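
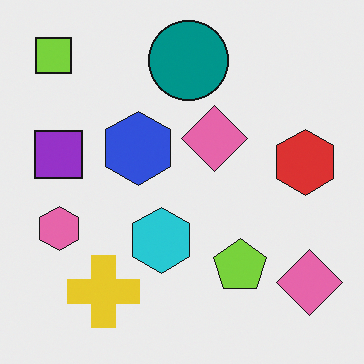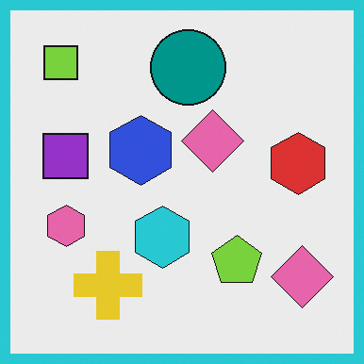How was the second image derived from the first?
Framed with a cyan border.

A solid cyan frame runs around the edge of the second image, with the content slightly shrunk inside it.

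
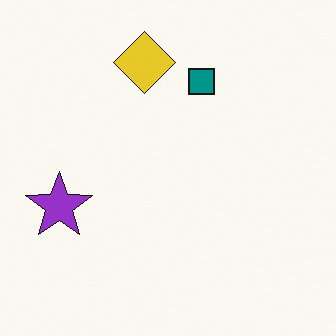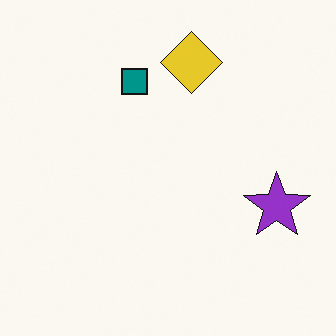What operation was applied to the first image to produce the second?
Flipped horizontally (left ↔ right).

The purple star is in the left of the first image and the right of the second — shapes on opposite sides of the vertical midline have swapped in a mirror flip.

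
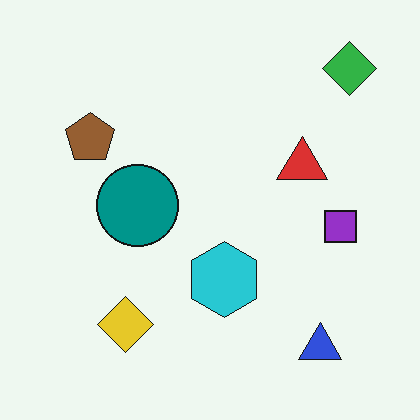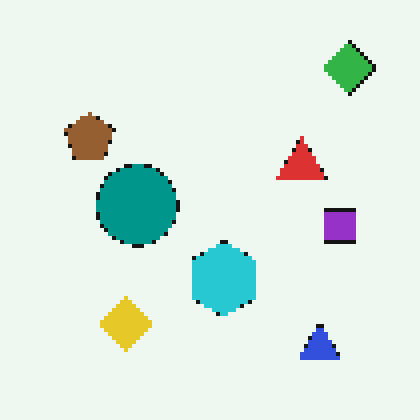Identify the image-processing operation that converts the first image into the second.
The transformation is: mildly pixelated.

Shapes are reduced to large square blocks; fine edges and outlines are lost — a downscale-then-upscale (mosaic) effect.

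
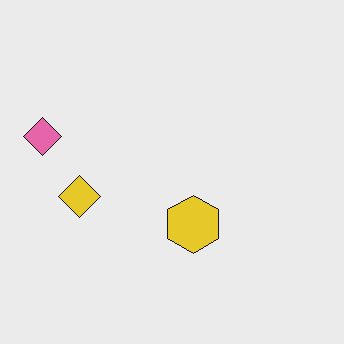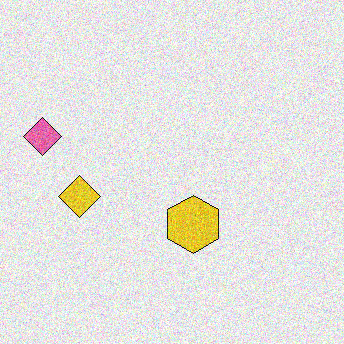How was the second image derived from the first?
The transformation is: degraded with moderate additive noise.

Random speckle covers the whole image, including the flat background.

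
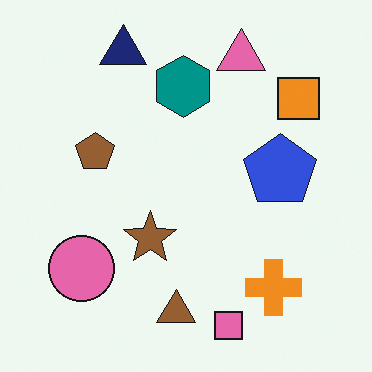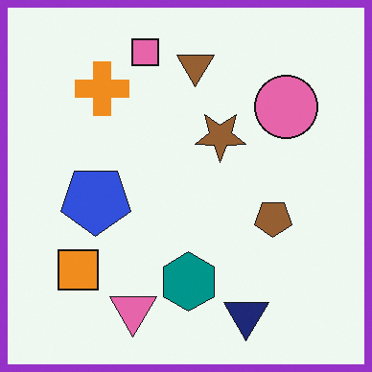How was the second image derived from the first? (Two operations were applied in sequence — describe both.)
It was rotated 180°, then framed with a purple border.

The navy triangle sits in the top-left of the first image and the bottom of the second — consistent with a whole-image 180° rotation. A solid purple frame runs around the edge of the second image, with the content slightly shrunk inside it.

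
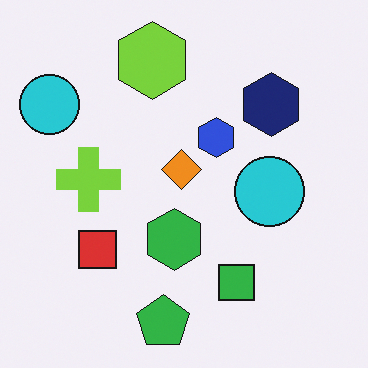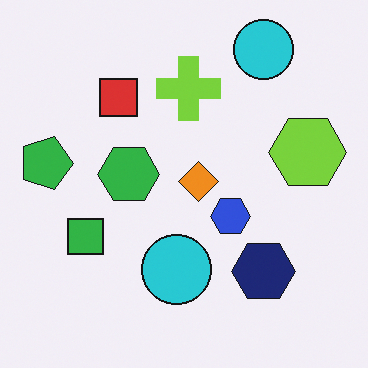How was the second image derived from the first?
It was rotated 90° clockwise.

The green pentagon sits in the bottom of the first image and the left of the second — consistent with a whole-image 90° clockwise rotation.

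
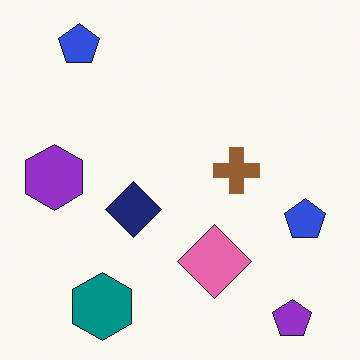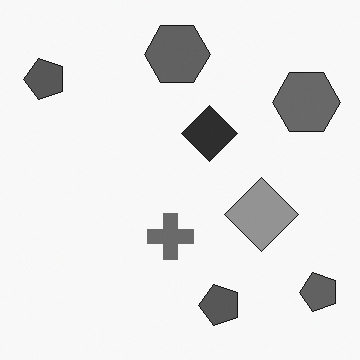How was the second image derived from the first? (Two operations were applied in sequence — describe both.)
The second image is the first converted to grayscale, then transposed (reflected across the top-left ↔ bottom-right diagonal).

All color is removed — every shape is now a shade of grey. Shapes have swapped their row and column positions — what was in the top-right is now in the bottom-left — a diagonal reflection.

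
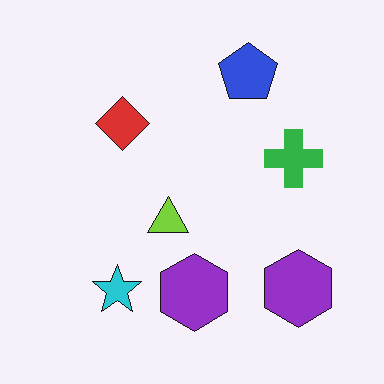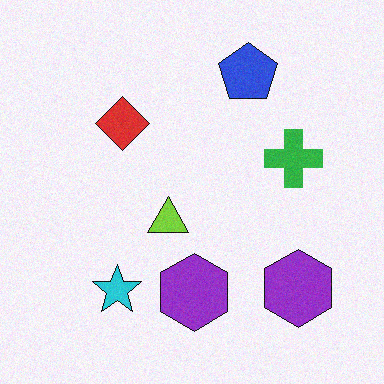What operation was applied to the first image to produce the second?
It was degraded with a light layer of grain.

Random speckle covers the whole image, including the flat background.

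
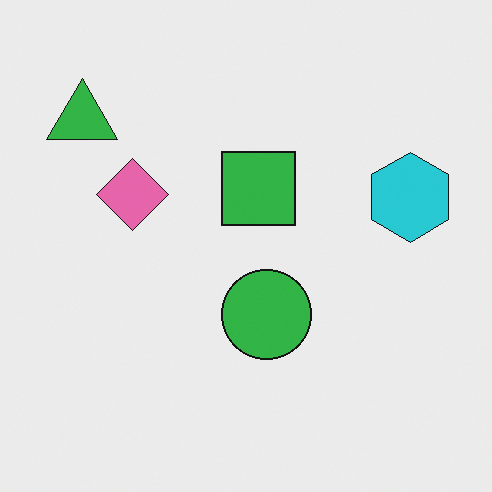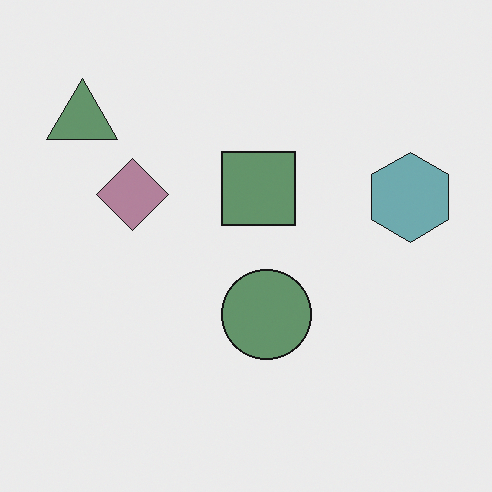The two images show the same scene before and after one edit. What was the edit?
The transformation is: heavily desaturated.

All colors are more muted and greyish — a global saturation change.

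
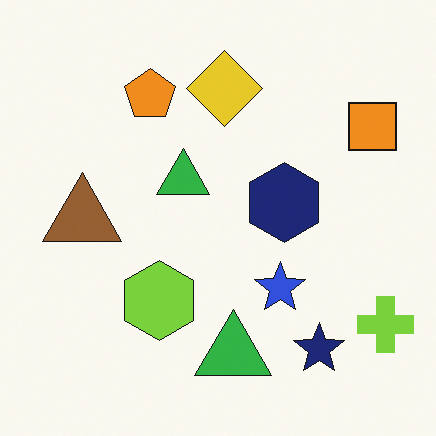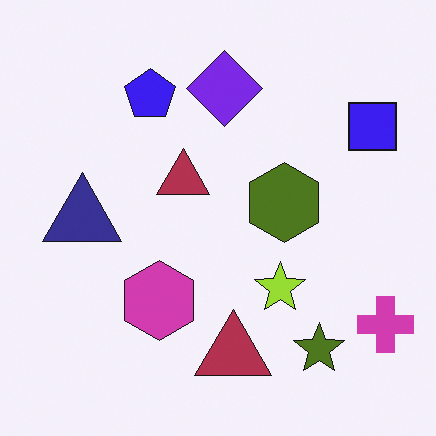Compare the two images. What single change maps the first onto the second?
This is the original image hue-shifted by a large amount.

Every shape's color has rotated by the same amount around the hue wheel — a uniform hue shift.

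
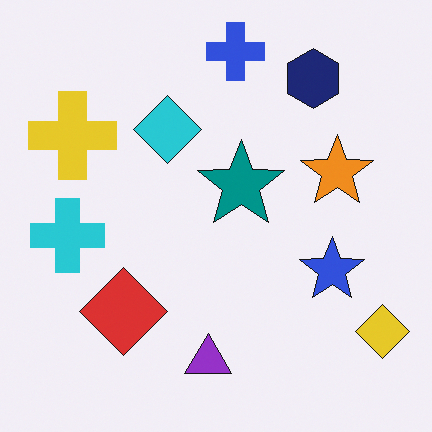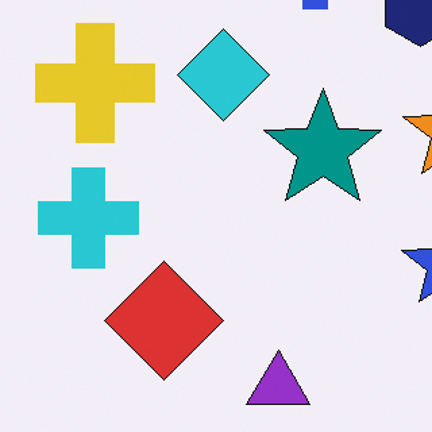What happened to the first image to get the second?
The second image is the first cropped to a modestly smaller region and rescaled.

The visible shapes are larger and the field of view is narrower; shapes near the original edges may be partly or wholly outside the frame — a crop-and-rescale.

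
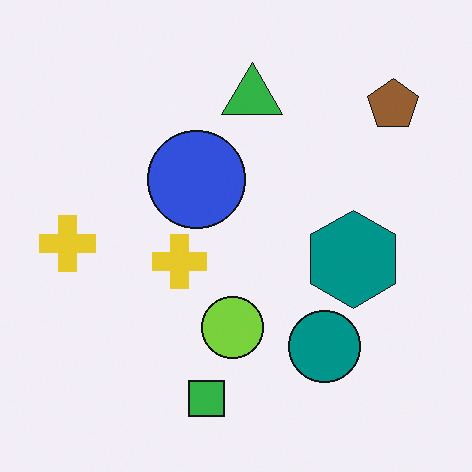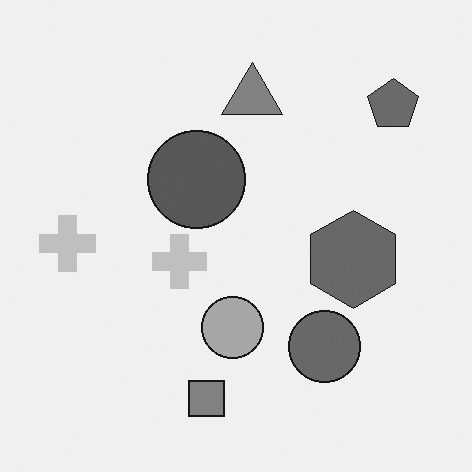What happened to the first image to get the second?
The image was converted to grayscale.

All color is removed — every shape is now a shade of grey.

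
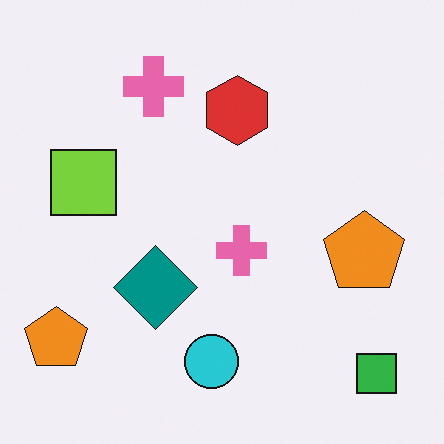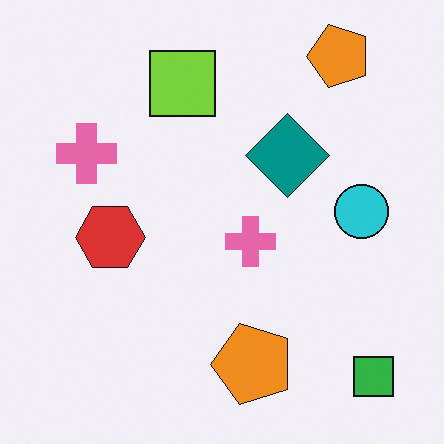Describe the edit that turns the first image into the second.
This is the original image transposed (reflected across the top-left ↔ bottom-right diagonal).

Shapes have swapped their row and column positions — what was in the top-right is now in the bottom-left — a diagonal reflection.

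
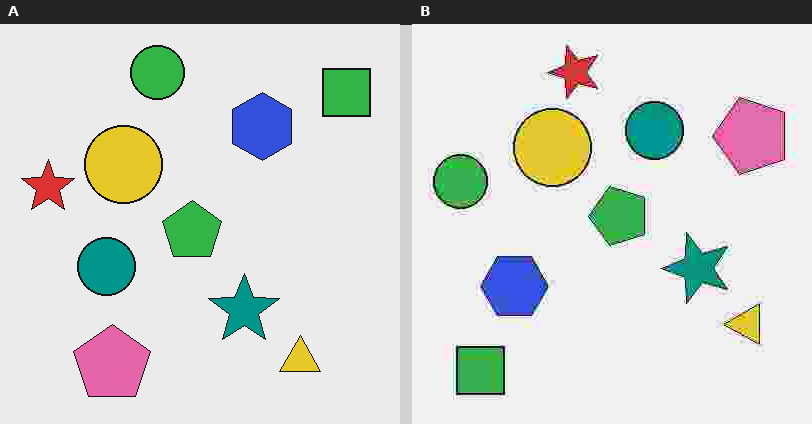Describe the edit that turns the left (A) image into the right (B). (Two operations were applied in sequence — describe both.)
The right (B) image is the left (A) heavily JPEG-compressed with obvious blocking artifacts, then transposed (reflected across the top-left ↔ bottom-right diagonal).

Blocky 8×8 compression artifacts appear around shape edges and the flat background shows ringing — characteristic JPEG degradation. Shapes have swapped their row and column positions — what was in the top-right is now in the bottom-left — a diagonal reflection.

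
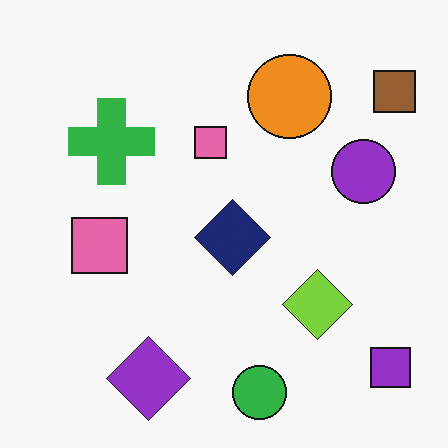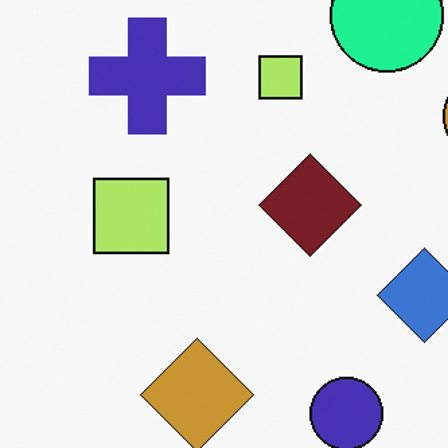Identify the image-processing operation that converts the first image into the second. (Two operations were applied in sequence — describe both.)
The transformation is: cropped slightly and scaled back up, then hue-shifted noticeably.

The visible shapes are larger and the field of view is narrower; shapes near the original edges may be partly or wholly outside the frame — a crop-and-rescale. Every shape's color has rotated by the same amount around the hue wheel — a uniform hue shift.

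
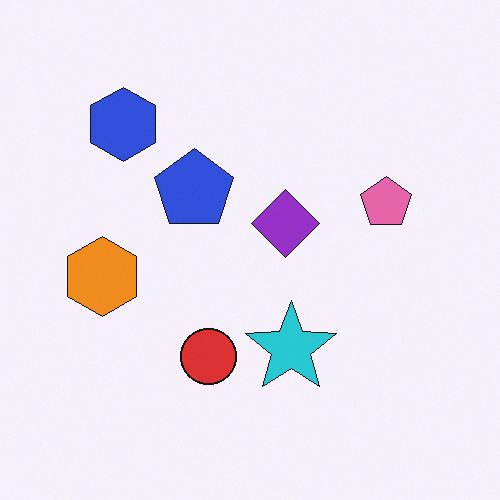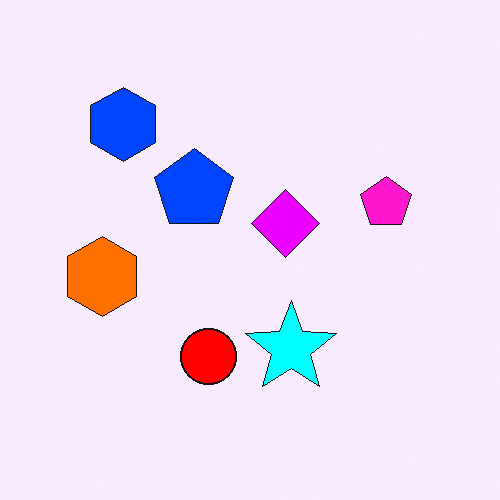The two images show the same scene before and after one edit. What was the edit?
The second image is the first made much more vivid (saturation change).

All colors are more vivid — a global saturation change.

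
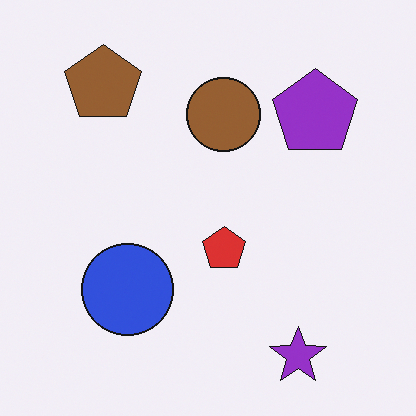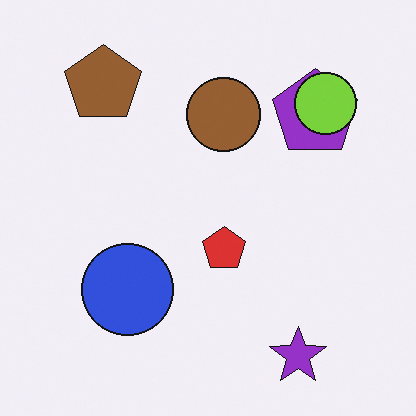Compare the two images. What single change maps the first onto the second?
Overlaid with an additional lime circle.

A lime circle appears in the second image that is absent from the first.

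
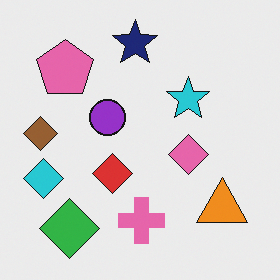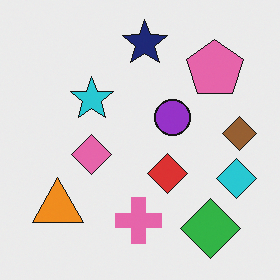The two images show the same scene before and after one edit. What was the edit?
Flipped horizontally (left ↔ right).

The brown diamond is in the left of the first image and the right of the second — shapes on opposite sides of the vertical midline have swapped in a mirror flip.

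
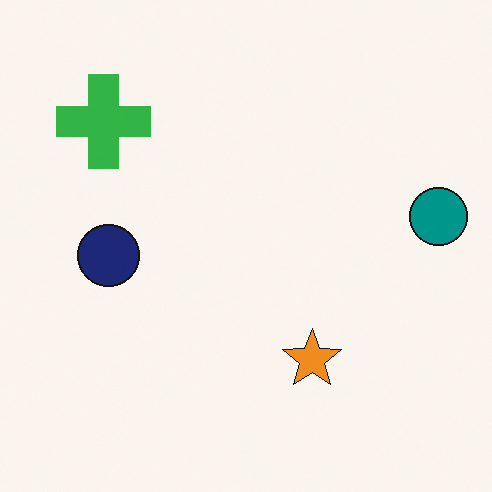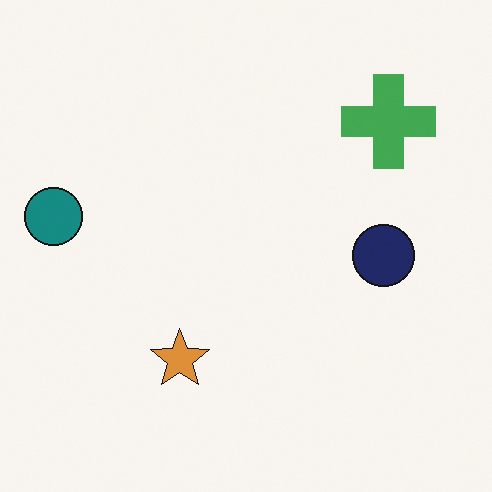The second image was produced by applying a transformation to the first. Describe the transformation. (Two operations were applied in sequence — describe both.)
This is the original image flipped horizontally (left ↔ right), then slightly desaturated.

The teal circle is in the right of the first image and the left of the second — shapes on opposite sides of the vertical midline have swapped in a mirror flip. All colors are more muted and greyish — a global saturation change.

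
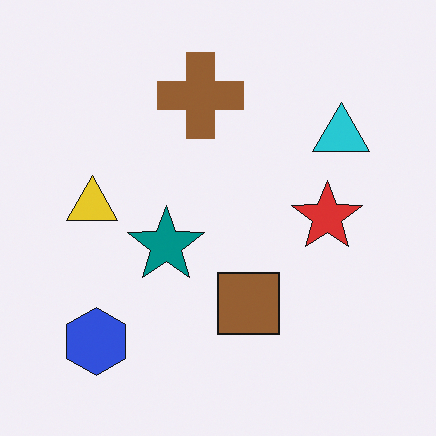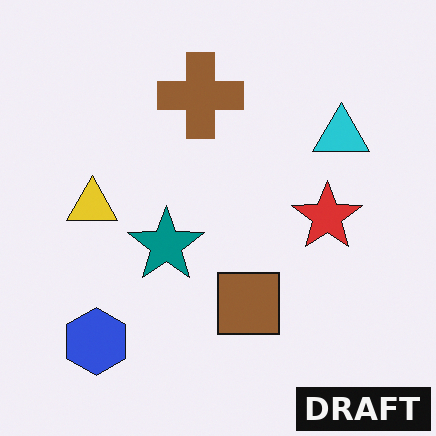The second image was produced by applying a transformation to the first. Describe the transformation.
This is the original image watermarked with the text "DRAFT" in the lower-right corner.

A dark label reading "DRAFT" appears in the lower-right corner.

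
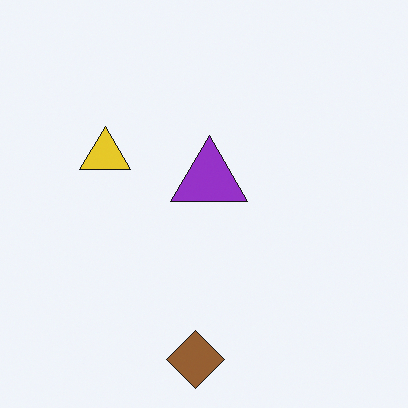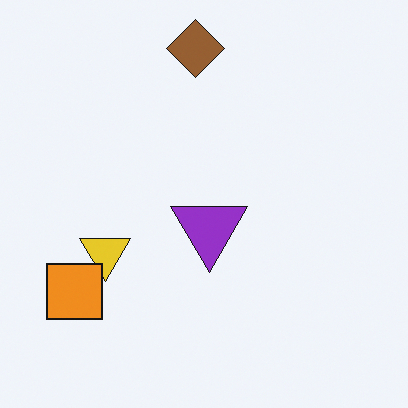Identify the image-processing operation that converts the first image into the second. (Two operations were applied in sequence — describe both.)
It was flipped vertically (top ↔ bottom), then overlaid with an additional orange square.

The brown diamond is in the bottom of the first image and the top of the second — shapes on opposite sides of the horizontal midline have swapped in a mirror flip. An orange square appears in the second image that is absent from the first.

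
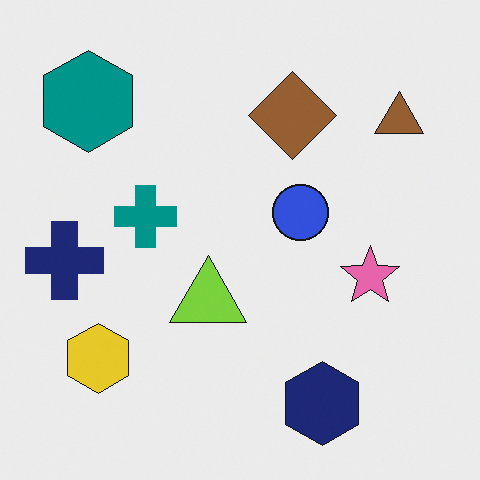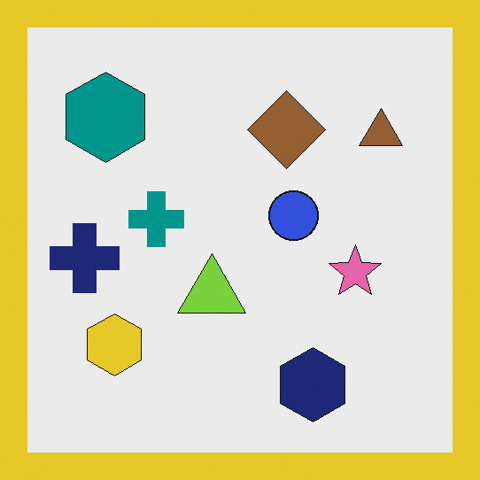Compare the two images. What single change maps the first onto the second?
The transformation is: framed with a yellow border.

A solid yellow frame runs around the edge of the second image, with the content slightly shrunk inside it.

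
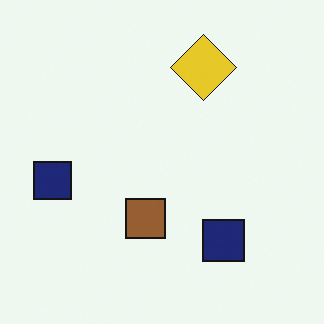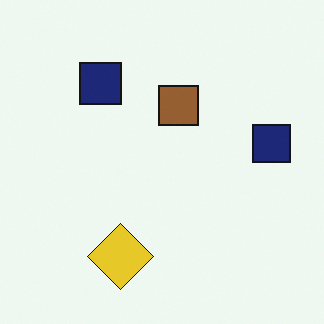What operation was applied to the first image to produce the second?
This is the original image rotated 180°.

The yellow diamond sits in the top of the first image and the bottom of the second — consistent with a whole-image 180° rotation.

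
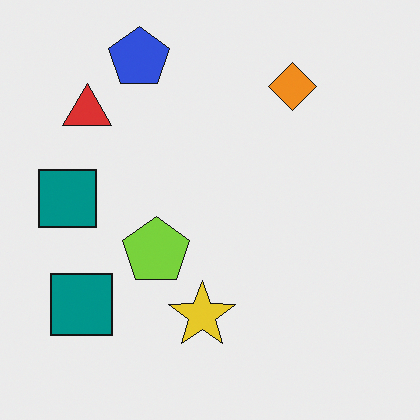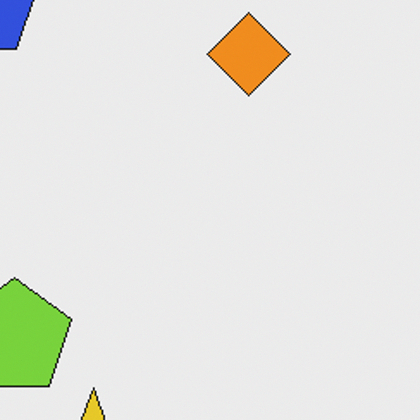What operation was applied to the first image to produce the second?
The second image is the first cropped to a noticeably smaller region and rescaled.

The visible shapes are larger and the field of view is narrower; shapes near the original edges may be partly or wholly outside the frame — a crop-and-rescale.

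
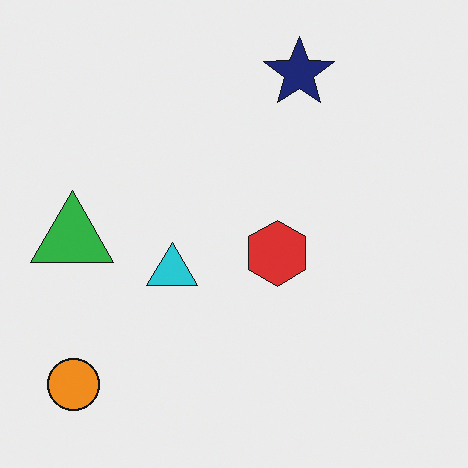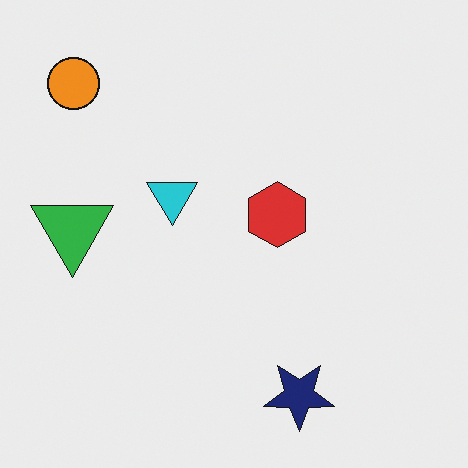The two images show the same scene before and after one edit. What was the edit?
It was flipped vertically (top ↔ bottom).

The navy star is in the top of the first image and the bottom of the second — shapes on opposite sides of the horizontal midline have swapped in a mirror flip.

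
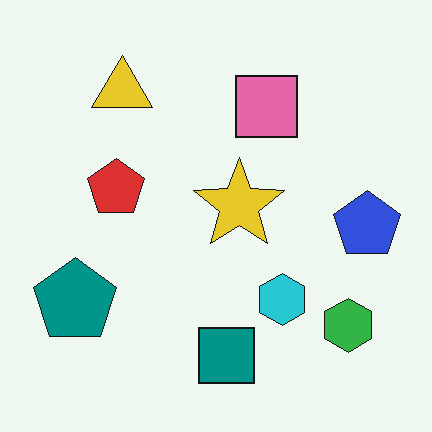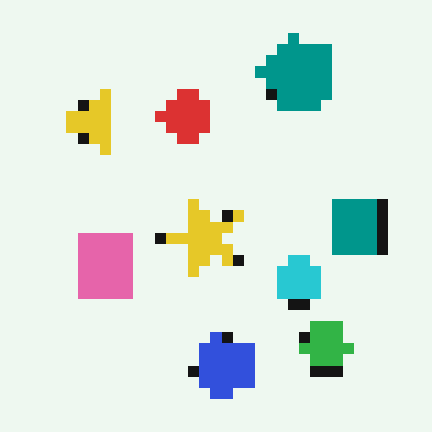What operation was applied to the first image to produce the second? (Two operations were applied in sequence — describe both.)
Heavily pixelated into large blocks, then transposed (reflected across the top-left ↔ bottom-right diagonal).

Shapes are reduced to large square blocks; fine edges and outlines are lost — a downscale-then-upscale (mosaic) effect. Shapes have swapped their row and column positions — what was in the top-right is now in the bottom-left — a diagonal reflection.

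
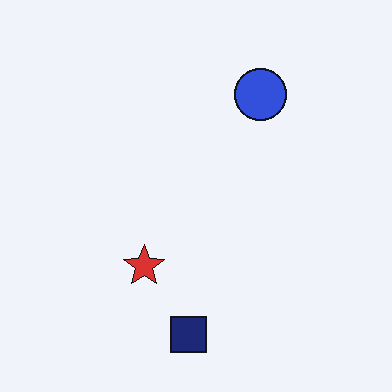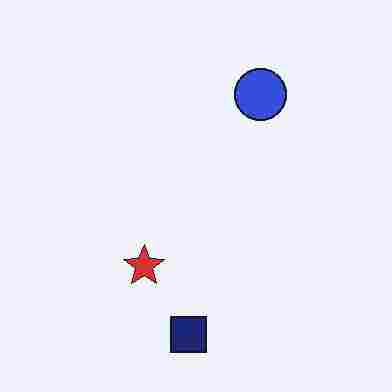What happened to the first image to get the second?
It was heavily JPEG-compressed with obvious blocking artifacts.

Blocky 8×8 compression artifacts appear around shape edges and the flat background shows ringing — characteristic JPEG degradation.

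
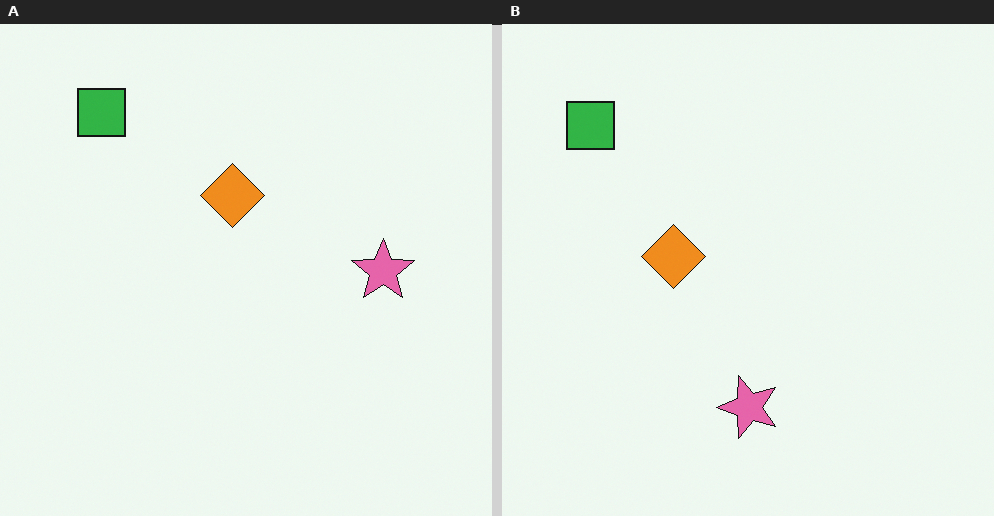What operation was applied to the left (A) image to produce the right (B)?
The right (B) image is the left (A) transposed (reflected across the top-left ↔ bottom-right diagonal).

Shapes have swapped their row and column positions — what was in the top-right is now in the bottom-left — a diagonal reflection.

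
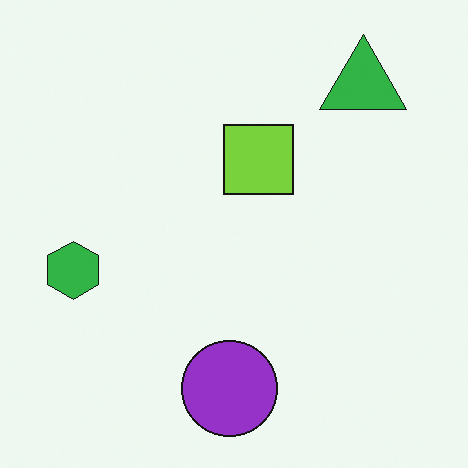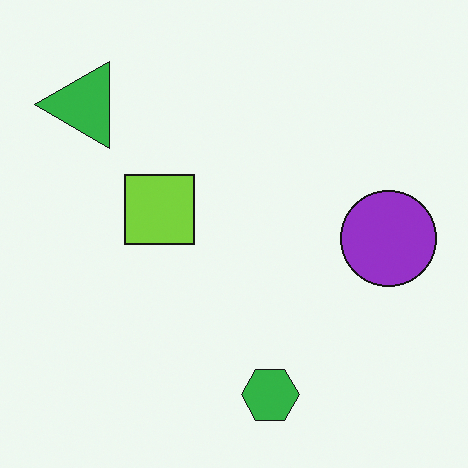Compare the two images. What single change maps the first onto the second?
This is the original image rotated 90° counter-clockwise.

The green triangle sits in the top-right of the first image and the top-left of the second — consistent with a whole-image 90° counter-clockwise rotation.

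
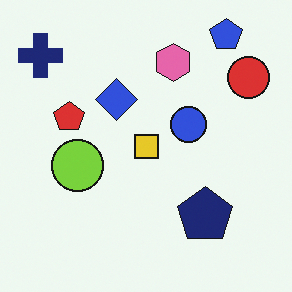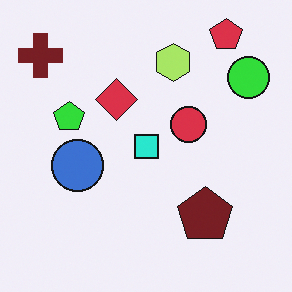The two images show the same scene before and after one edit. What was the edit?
Hue-shifted noticeably.

Every shape's color has rotated by the same amount around the hue wheel — a uniform hue shift.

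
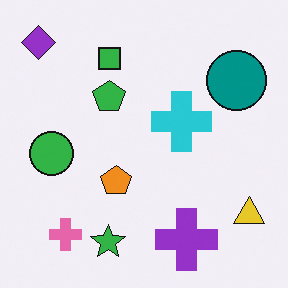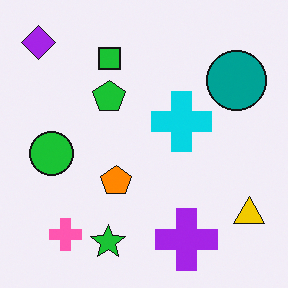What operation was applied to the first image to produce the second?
Slightly oversaturated.

All colors are more vivid — a global saturation change.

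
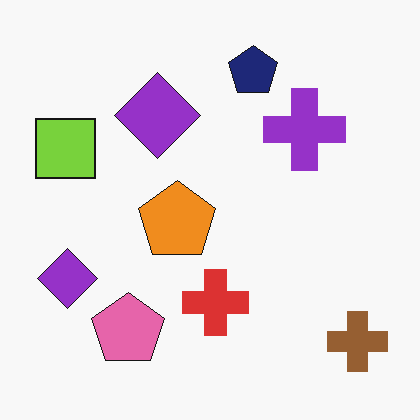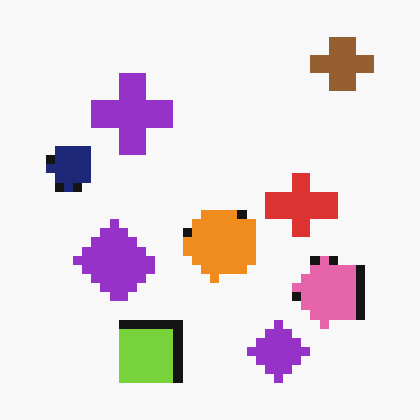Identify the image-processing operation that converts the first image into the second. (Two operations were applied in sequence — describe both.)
The image was rotated 90° counter-clockwise, then coarsely pixelated.

The brown cross sits in the bottom-right of the first image and the top-right of the second — consistent with a whole-image 90° counter-clockwise rotation. Shapes are reduced to large square blocks; fine edges and outlines are lost — a downscale-then-upscale (mosaic) effect.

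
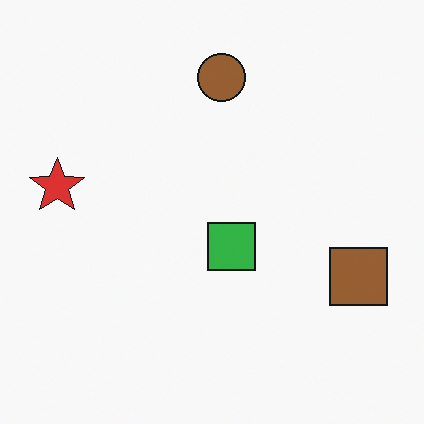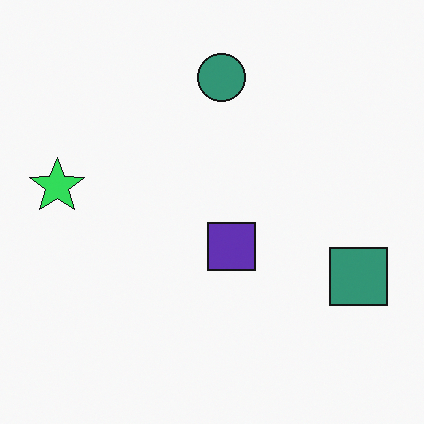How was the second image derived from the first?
It was hue-shifted by a moderate amount.

Every shape's color has rotated by the same amount around the hue wheel — a uniform hue shift.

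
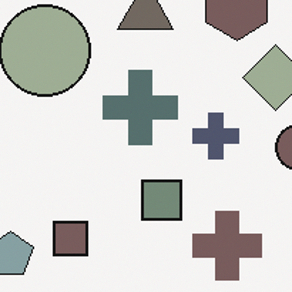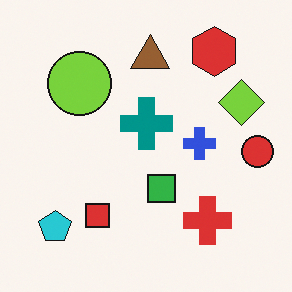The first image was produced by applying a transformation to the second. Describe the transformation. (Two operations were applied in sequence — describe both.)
It was heavily desaturated, then cropped to a modestly smaller region and rescaled.

All colors are more muted and greyish — a global saturation change. The visible shapes are larger and the field of view is narrower; shapes near the original edges may be partly or wholly outside the frame — a crop-and-rescale.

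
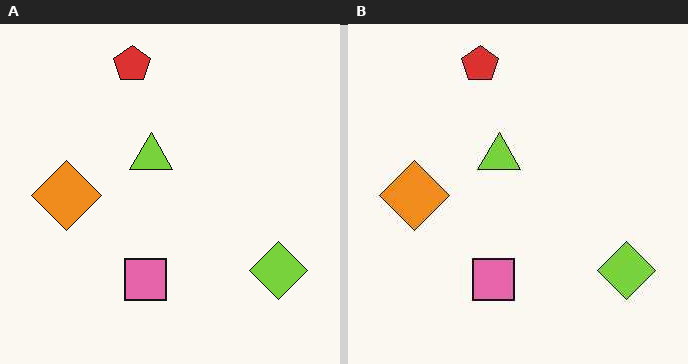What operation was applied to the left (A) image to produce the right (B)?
The right (B) image is the left (A) JPEG-compressed with visible artifacts.

Blocky 8×8 compression artifacts appear around shape edges and the flat background shows ringing — characteristic JPEG degradation.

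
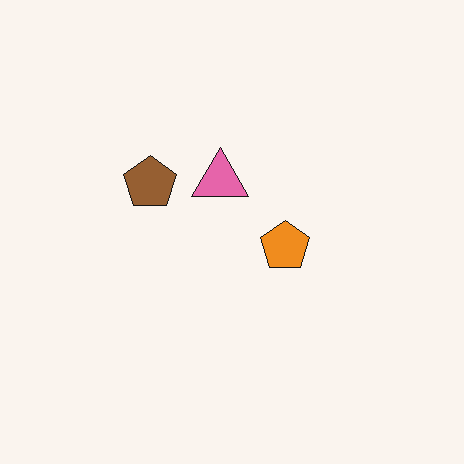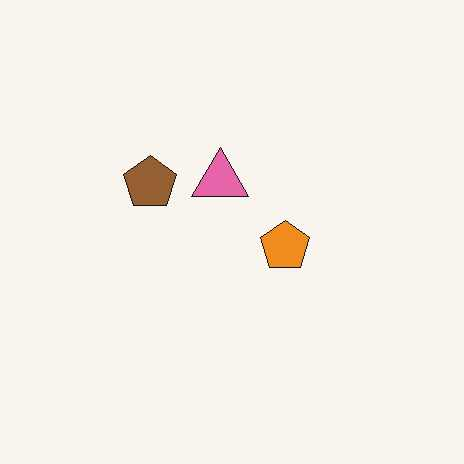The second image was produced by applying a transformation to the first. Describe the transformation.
It was JPEG-compressed with visible artifacts.

Blocky 8×8 compression artifacts appear around shape edges and the flat background shows ringing — characteristic JPEG degradation.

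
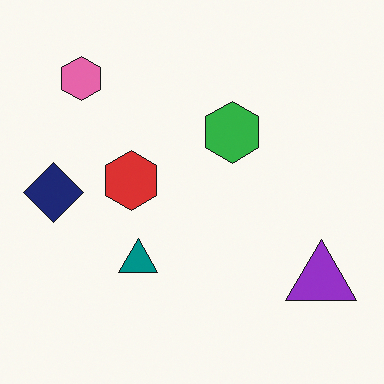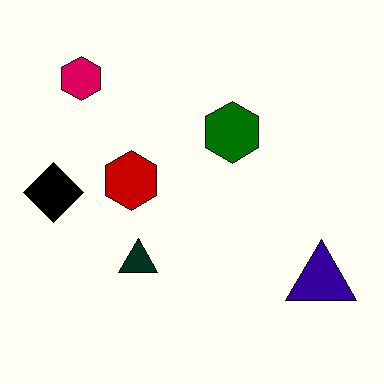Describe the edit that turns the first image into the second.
The second image is the first boosted in contrast.

Tones are pushed away from mid-grey across the whole image — a global contrast change.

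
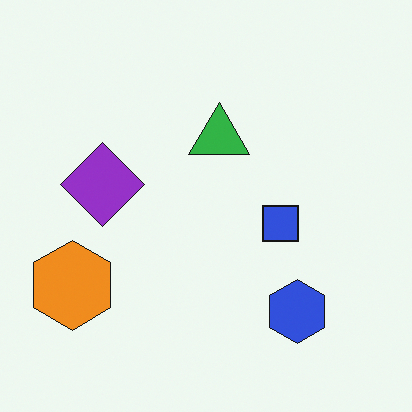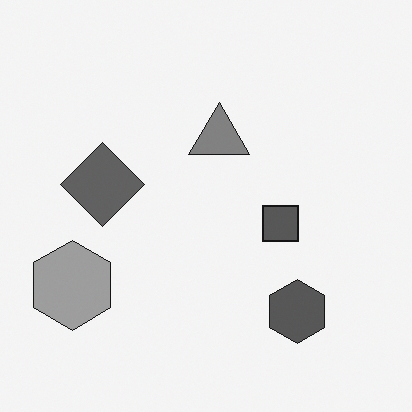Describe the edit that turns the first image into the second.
The transformation is: converted to grayscale.

All color is removed — every shape is now a shade of grey.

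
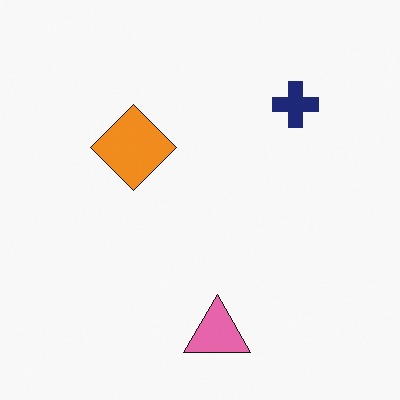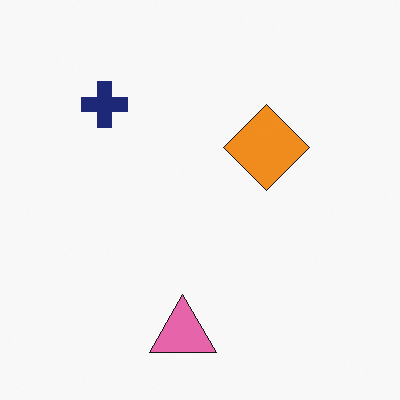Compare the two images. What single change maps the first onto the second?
The transformation is: flipped horizontally (left ↔ right).

The navy cross is in the top-right of the first image and the top-left of the second — shapes on opposite sides of the vertical midline have swapped in a mirror flip.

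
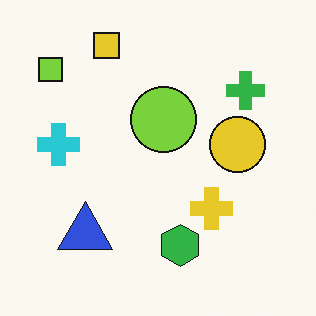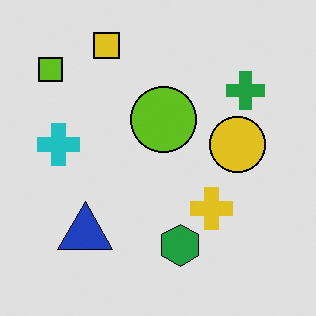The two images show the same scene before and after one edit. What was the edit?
The transformation is: posterized to a reduced palette.

Each flat color has snapped to a coarser quantized level — most visibly, the near-white background has dropped to a flat grey.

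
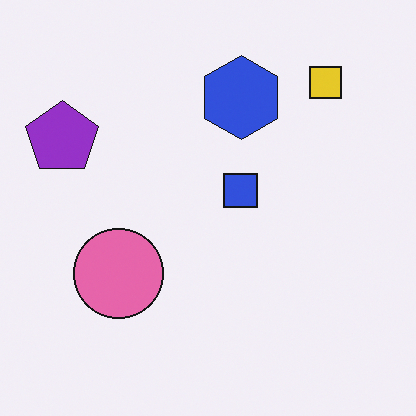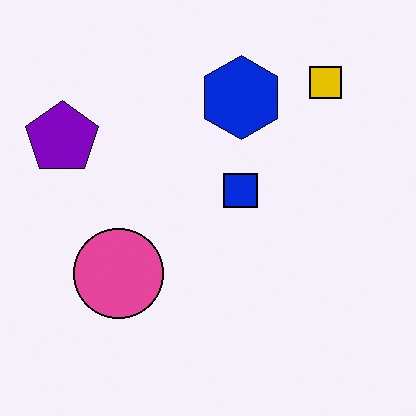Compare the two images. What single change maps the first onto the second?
Given slightly increased contrast.

Tones are pushed away from mid-grey across the whole image — a global contrast change.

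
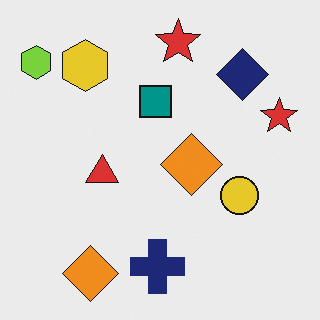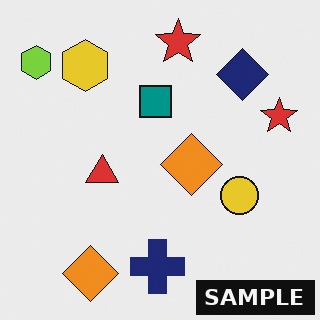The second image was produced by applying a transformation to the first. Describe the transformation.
This is the original image watermarked with the text "SAMPLE" in the lower-right corner.

A dark label reading "SAMPLE" appears in the lower-right corner.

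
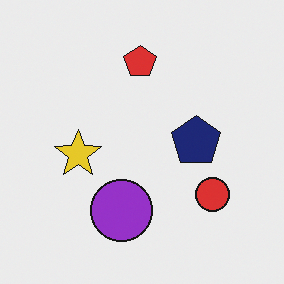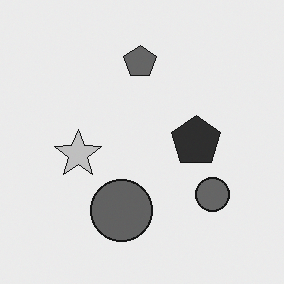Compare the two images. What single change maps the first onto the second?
Converted to grayscale.

All color is removed — every shape is now a shade of grey.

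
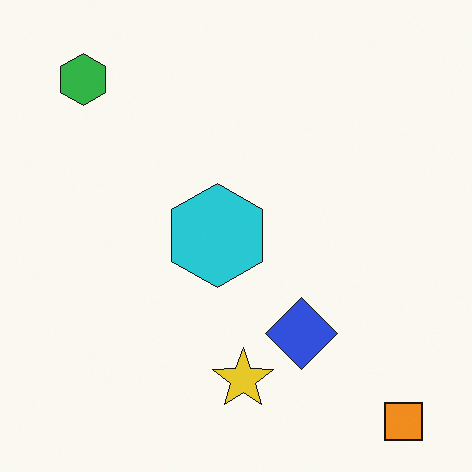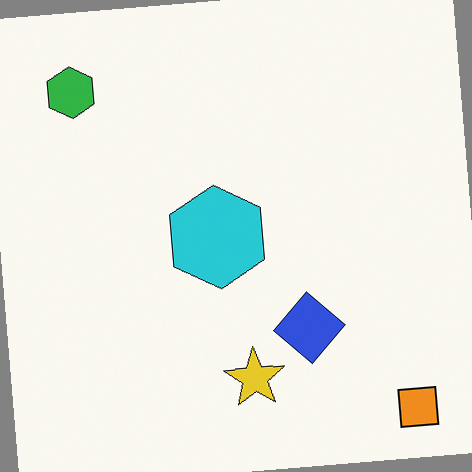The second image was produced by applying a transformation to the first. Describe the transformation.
The second image is the first rotated counter-clockwise by a few degrees.

Every shape is tilted by the same angle and the image corners show triangular fill wedges — a whole-image rotation by a non-right angle.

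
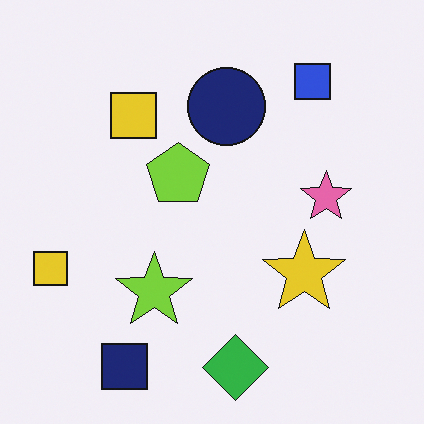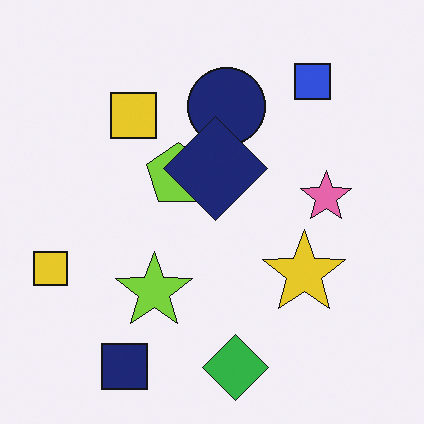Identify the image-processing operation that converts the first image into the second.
The image was overlaid with an additional navy diamond.

A navy diamond appears in the second image that is absent from the first.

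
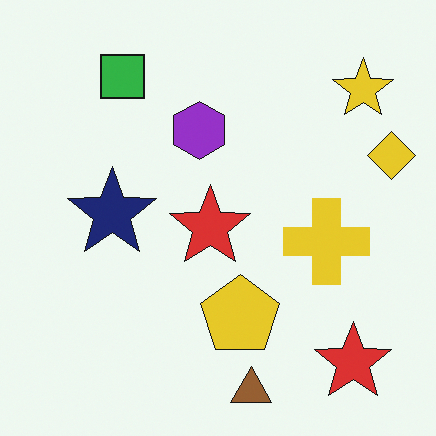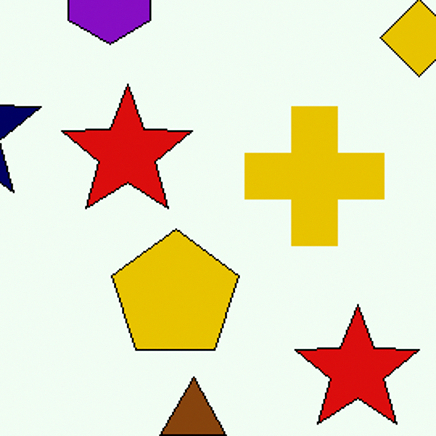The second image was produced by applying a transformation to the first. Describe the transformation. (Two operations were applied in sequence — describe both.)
The second image is the first cropped slightly and scaled back up, then given slightly increased contrast.

The visible shapes are larger and the field of view is narrower; shapes near the original edges may be partly or wholly outside the frame — a crop-and-rescale. Tones are pushed away from mid-grey across the whole image — a global contrast change.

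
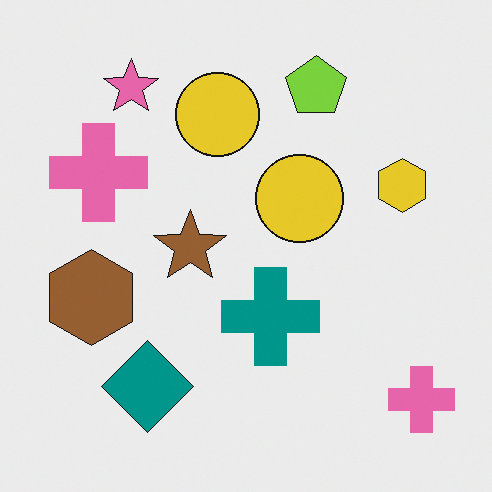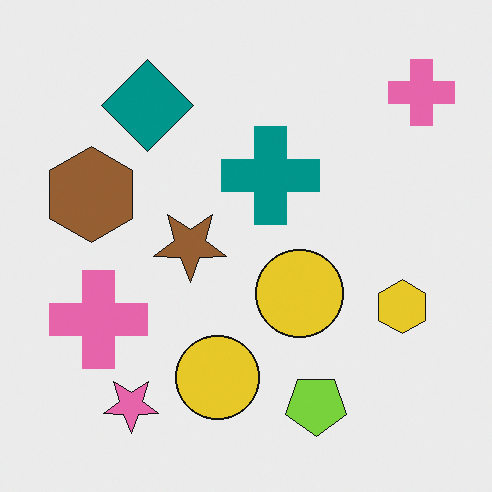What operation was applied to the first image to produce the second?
The second image is the first flipped vertically (top ↔ bottom).

The pink star is in the top-left of the first image and the bottom-left of the second — shapes on opposite sides of the horizontal midline have swapped in a mirror flip.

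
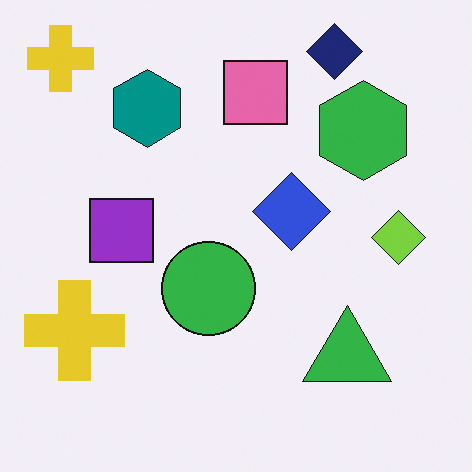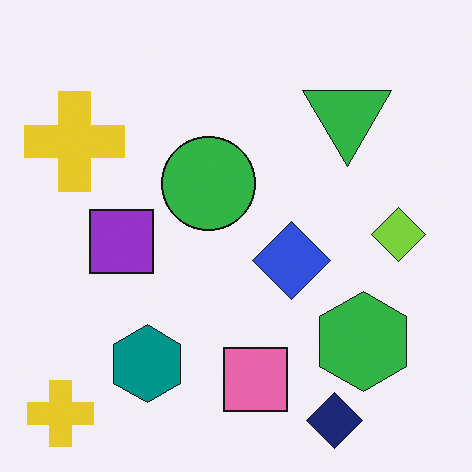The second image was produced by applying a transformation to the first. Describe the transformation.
Flipped vertically (top ↔ bottom).

The navy diamond is in the top-right of the first image and the bottom-right of the second — shapes on opposite sides of the horizontal midline have swapped in a mirror flip.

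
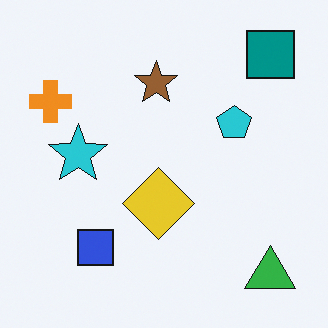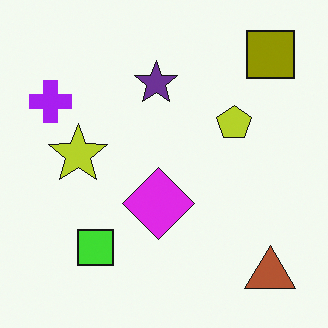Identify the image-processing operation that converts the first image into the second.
This is the original image hue-shifted by a large amount.

Every shape's color has rotated by the same amount around the hue wheel — a uniform hue shift.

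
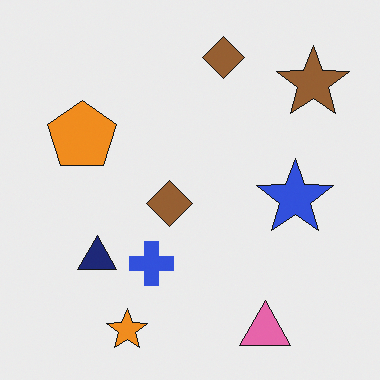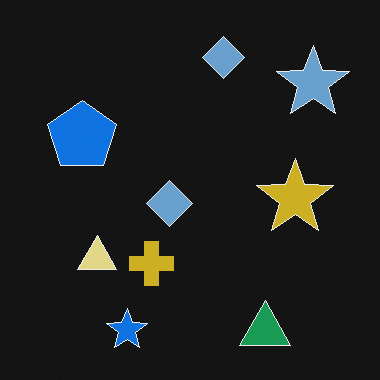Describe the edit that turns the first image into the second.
The image was color-inverted (negative).

The light background has become dark and every shape's color is its complement — a photographic negative.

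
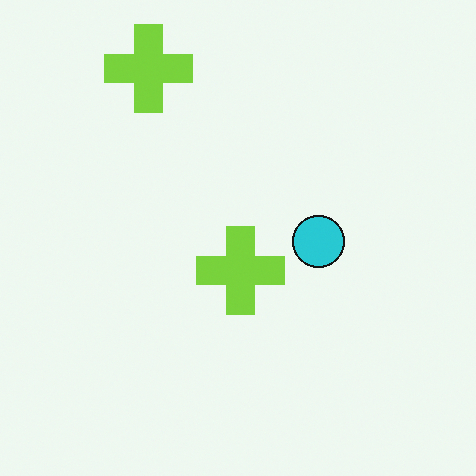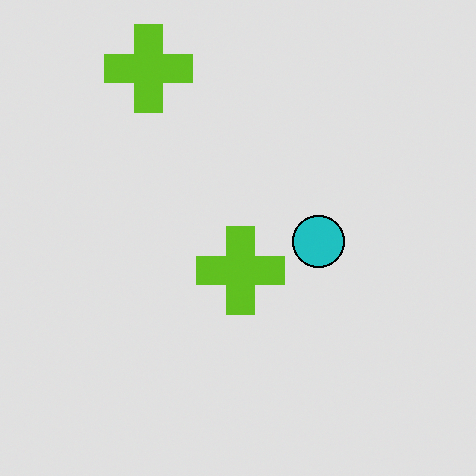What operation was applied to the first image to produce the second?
The second image is the first posterized to a reduced palette.

Each flat color has snapped to a coarser quantized level — most visibly, the near-white background has dropped to a flat grey.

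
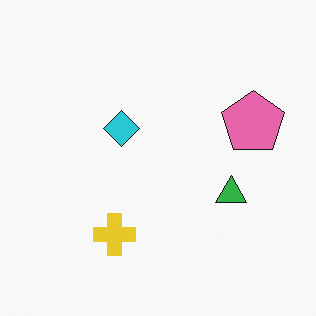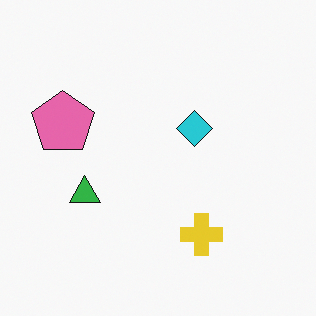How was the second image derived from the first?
The transformation is: flipped horizontally (left ↔ right).

The pink pentagon is in the right of the first image and the left of the second — shapes on opposite sides of the vertical midline have swapped in a mirror flip.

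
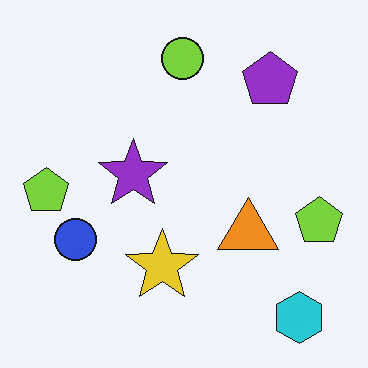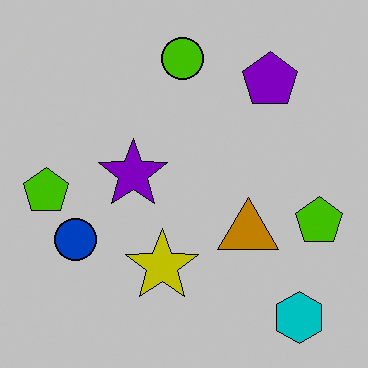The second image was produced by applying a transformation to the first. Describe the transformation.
The transformation is: aggressively posterized.

Each flat color has snapped to a coarser quantized level — most visibly, the near-white background has dropped to a flat grey.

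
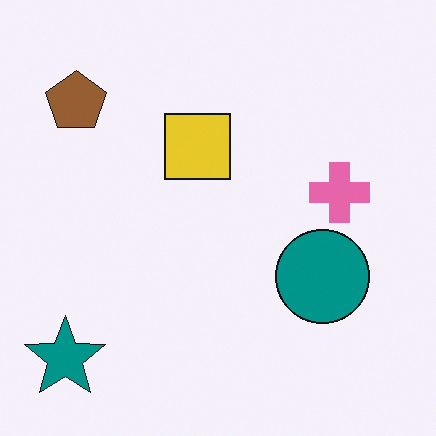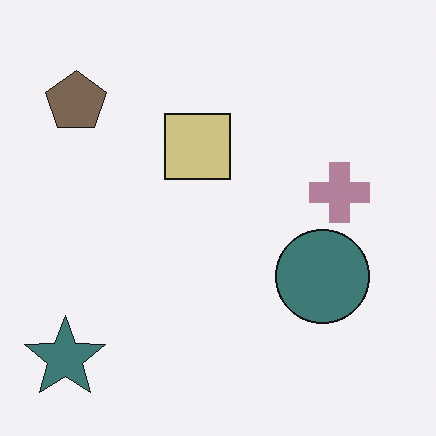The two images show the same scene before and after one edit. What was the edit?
It was made much more muted (saturation change).

All colors are more muted and greyish — a global saturation change.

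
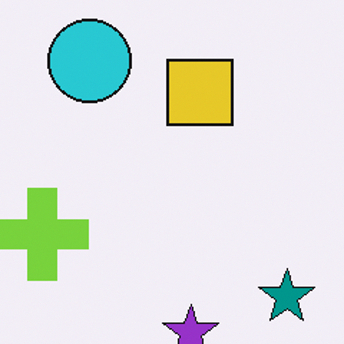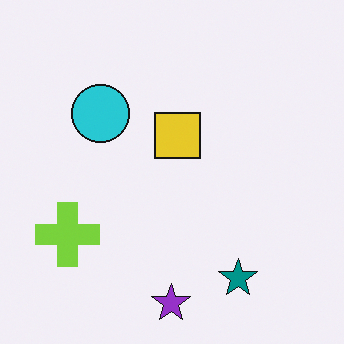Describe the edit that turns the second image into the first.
Cropped slightly and scaled back up.

The visible shapes are larger and the field of view is narrower; shapes near the original edges may be partly or wholly outside the frame — a crop-and-rescale.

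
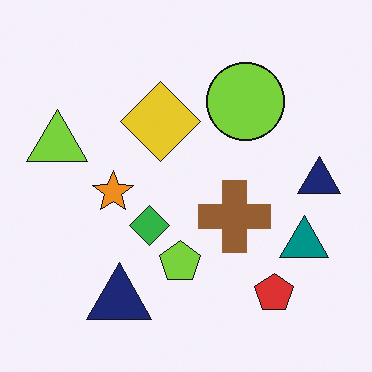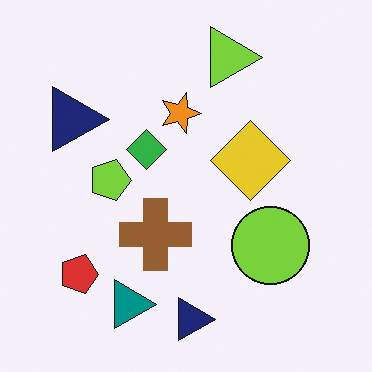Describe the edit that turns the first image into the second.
The image was rotated 90° clockwise.

The red pentagon sits in the bottom-right of the first image and the bottom-left of the second — consistent with a whole-image 90° clockwise rotation.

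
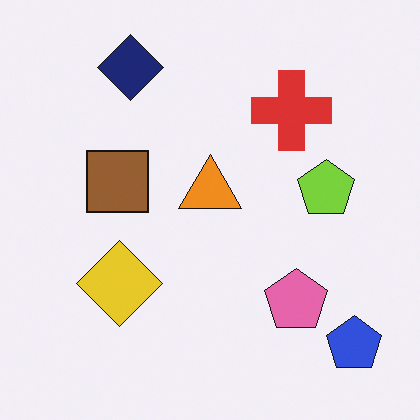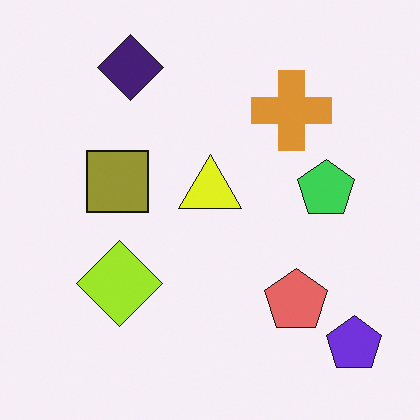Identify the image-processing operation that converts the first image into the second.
The transformation is: hue-shifted by a small amount.

Every shape's color has rotated by the same amount around the hue wheel — a uniform hue shift.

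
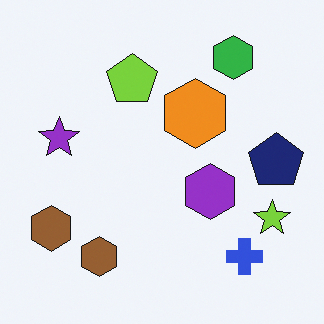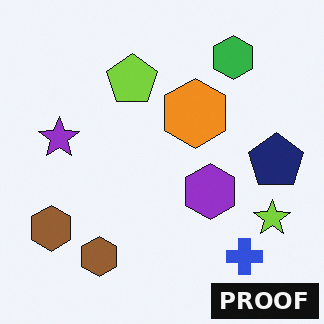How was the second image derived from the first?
The second image is the first watermarked with the text "PROOF" in the lower-right corner.

A dark label reading "PROOF" appears in the lower-right corner.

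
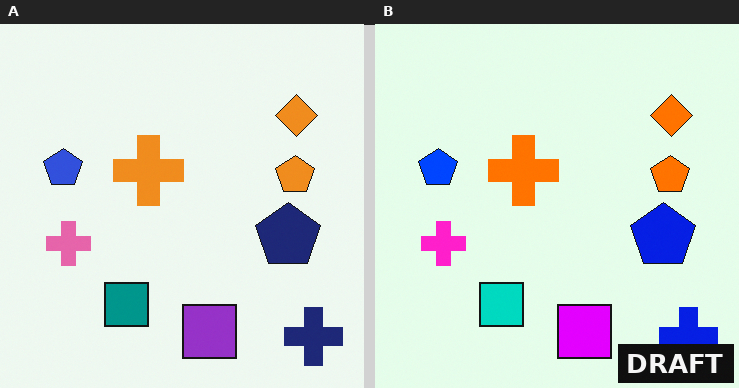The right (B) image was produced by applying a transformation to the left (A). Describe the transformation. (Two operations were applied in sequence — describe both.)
This is the original image heavily oversaturated, then watermarked with the text "DRAFT" in the lower-right corner.

All colors are more vivid — a global saturation change. A dark label reading "DRAFT" appears in the lower-right corner.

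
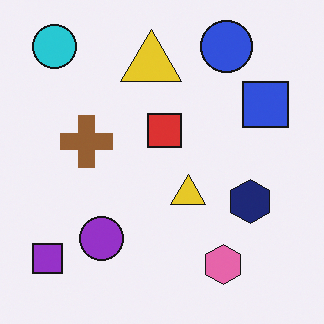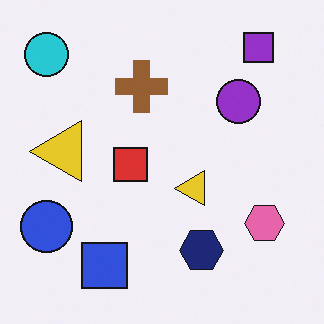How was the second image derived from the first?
This is the original image transposed (reflected across the top-left ↔ bottom-right diagonal).

Shapes have swapped their row and column positions — what was in the top-right is now in the bottom-left — a diagonal reflection.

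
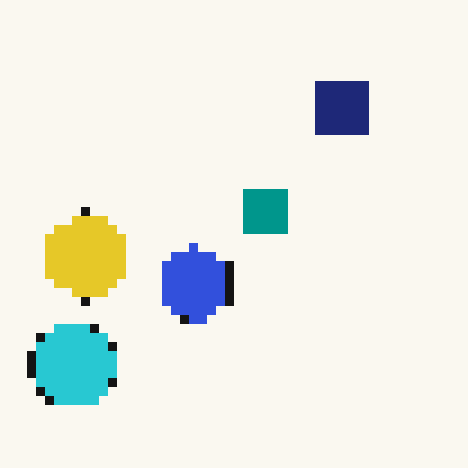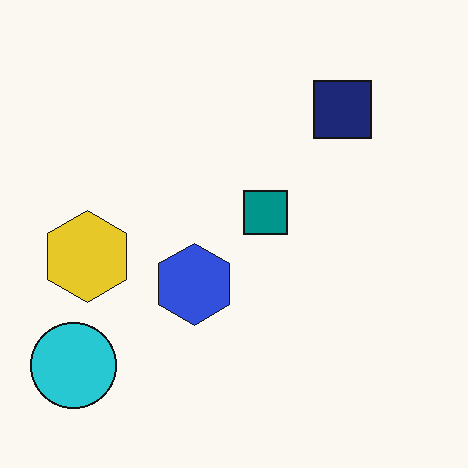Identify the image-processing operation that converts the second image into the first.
Coarsely pixelated.

Shapes are reduced to large square blocks; fine edges and outlines are lost — a downscale-then-upscale (mosaic) effect.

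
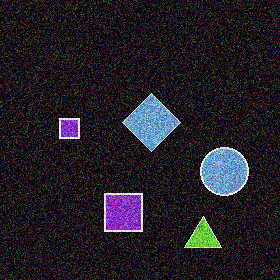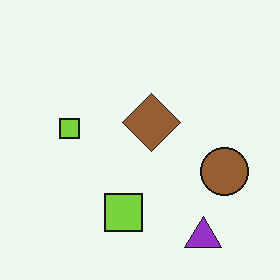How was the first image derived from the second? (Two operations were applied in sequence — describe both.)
Color-inverted (negative), then degraded with strong gaussian noise.

The light background has become dark and every shape's color is its complement — a photographic negative. Random speckle covers the whole image, including the flat background.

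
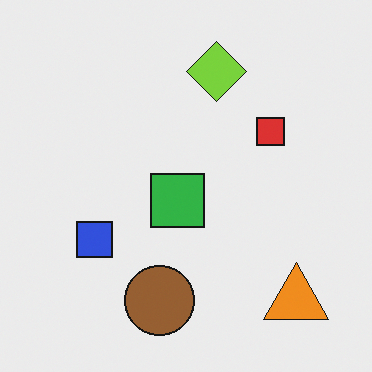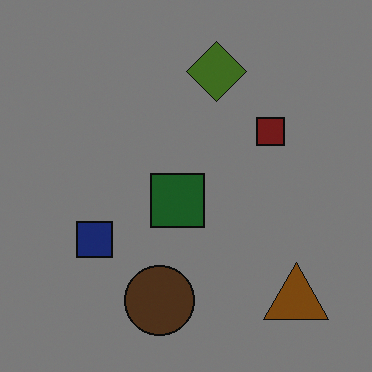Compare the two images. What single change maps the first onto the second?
Substantially darkened.

Every pixel — background and shapes alike — is uniformly darkened.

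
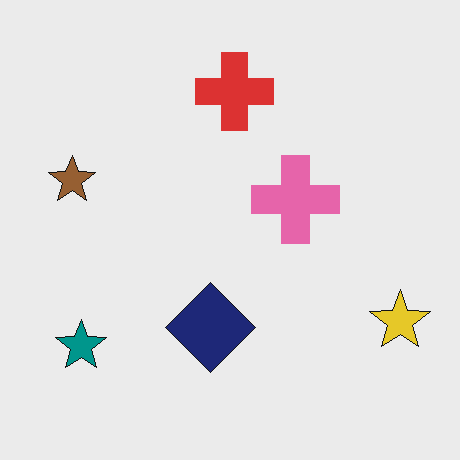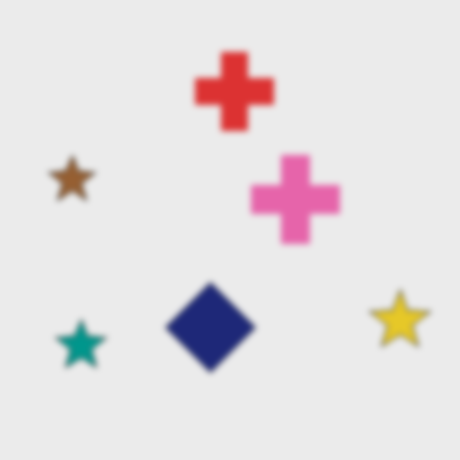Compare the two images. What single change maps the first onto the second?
The image was moderately blurred.

Shape edges and outlines are uniformly softened across the whole image.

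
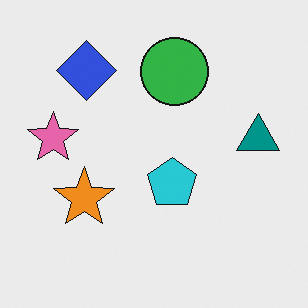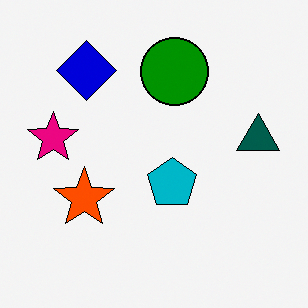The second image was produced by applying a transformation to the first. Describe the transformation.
Boosted in contrast.

Tones are pushed away from mid-grey across the whole image — a global contrast change.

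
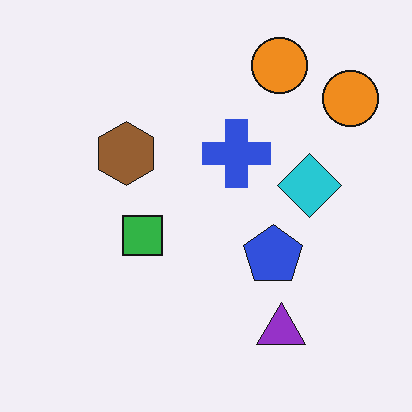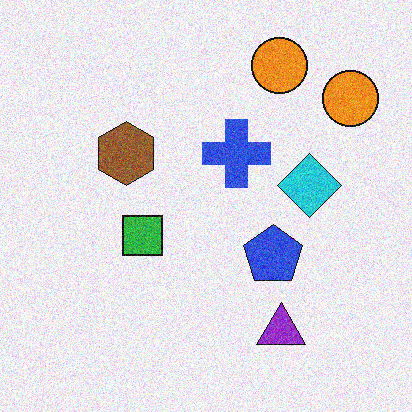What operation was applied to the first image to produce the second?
The transformation is: degraded with moderate additive noise.

Random speckle covers the whole image, including the flat background.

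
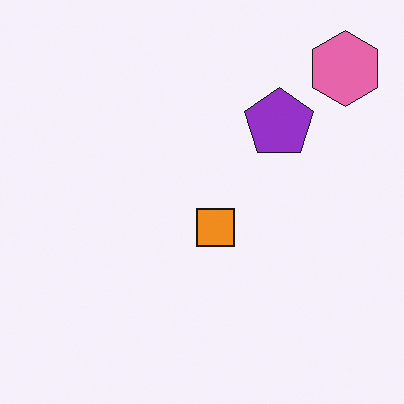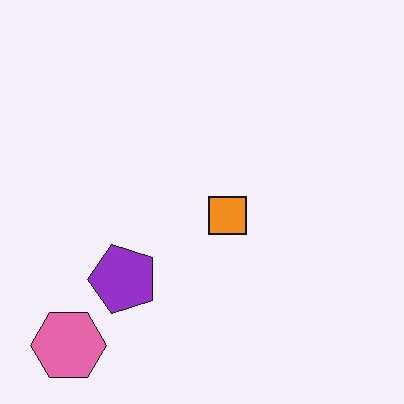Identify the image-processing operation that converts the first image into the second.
The second image is the first transposed (reflected across the top-left ↔ bottom-right diagonal).

Shapes have swapped their row and column positions — what was in the top-right is now in the bottom-left — a diagonal reflection.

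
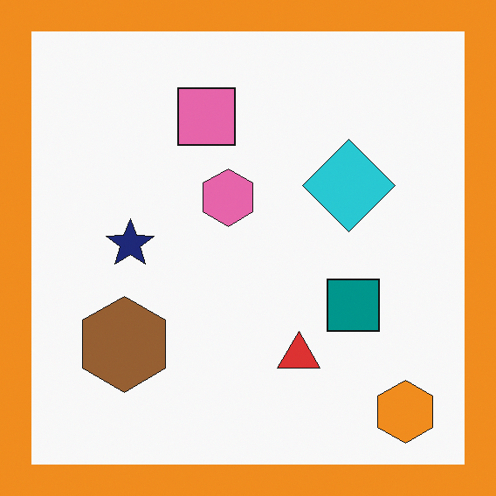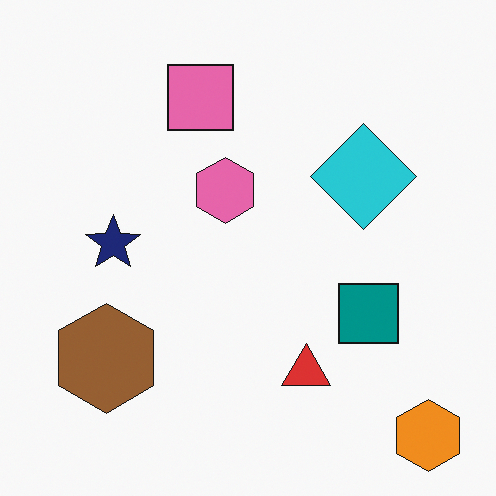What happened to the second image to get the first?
This is the original image framed with a orange border.

A solid orange frame runs around the edge of the first image, with the content slightly shrunk inside it.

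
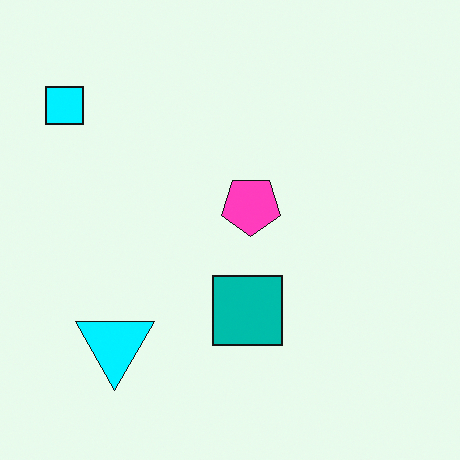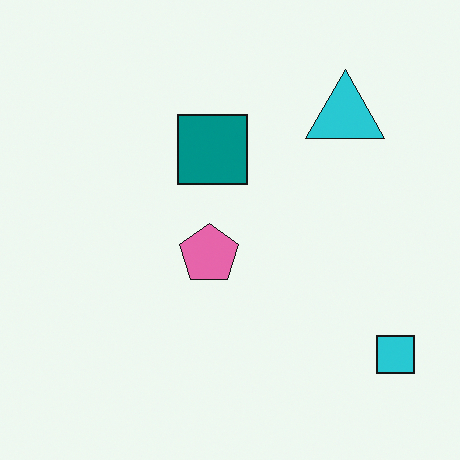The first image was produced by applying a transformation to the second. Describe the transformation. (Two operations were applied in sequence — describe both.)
Rotated 180°, then made much more vivid (saturation change).

The cyan square sits in the bottom-right of the second image and the top-left of the first — consistent with a whole-image 180° rotation. All colors are more vivid — a global saturation change.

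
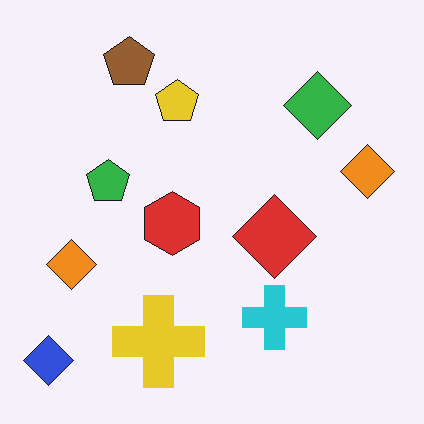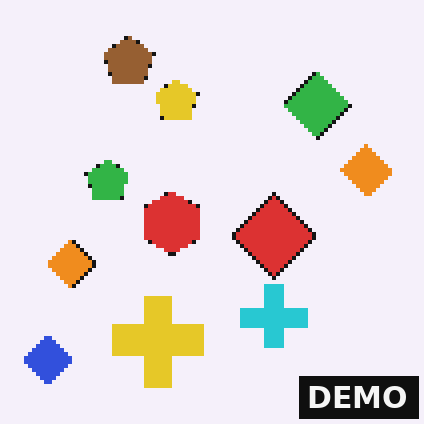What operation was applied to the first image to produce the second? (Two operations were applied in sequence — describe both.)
The image was mildly pixelated, then watermarked with the text "DEMO" in the lower-right corner.

Shapes are reduced to large square blocks; fine edges and outlines are lost — a downscale-then-upscale (mosaic) effect. A dark label reading "DEMO" appears in the lower-right corner.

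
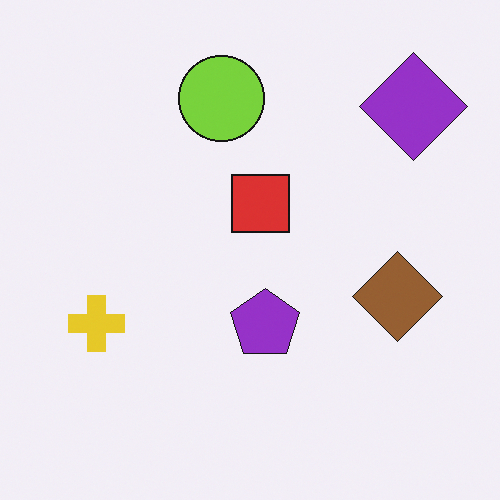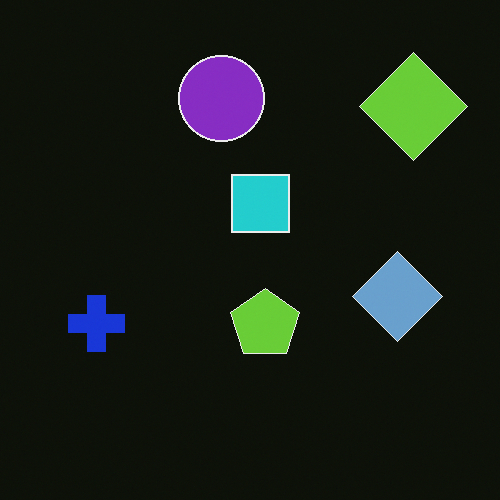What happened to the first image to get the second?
The transformation is: color-inverted (negative).

The light background has become dark and every shape's color is its complement — a photographic negative.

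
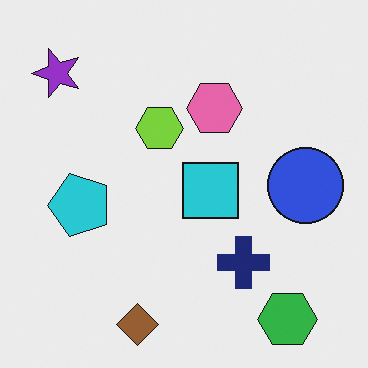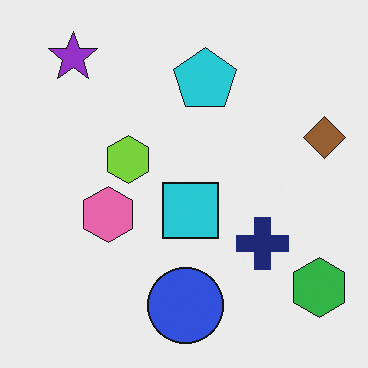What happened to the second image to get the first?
The transformation is: transposed (reflected across the top-left ↔ bottom-right diagonal).

Shapes have swapped their row and column positions — what was in the top-right is now in the bottom-left — a diagonal reflection.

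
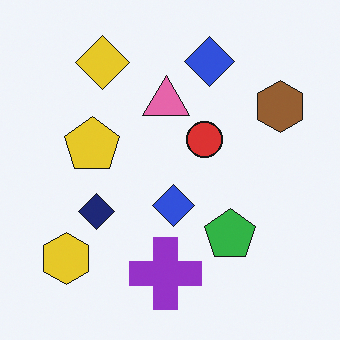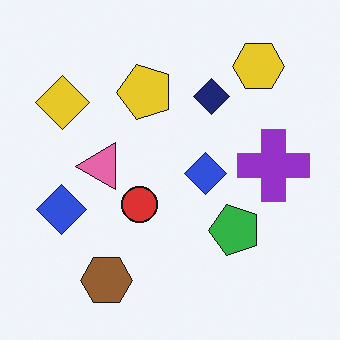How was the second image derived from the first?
This is the original image transposed (reflected across the top-left ↔ bottom-right diagonal).

Shapes have swapped their row and column positions — what was in the top-right is now in the bottom-left — a diagonal reflection.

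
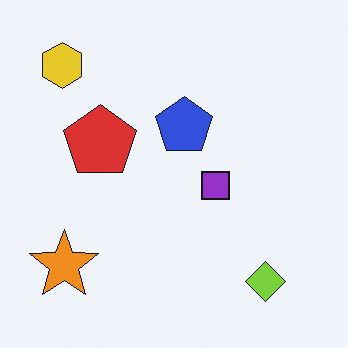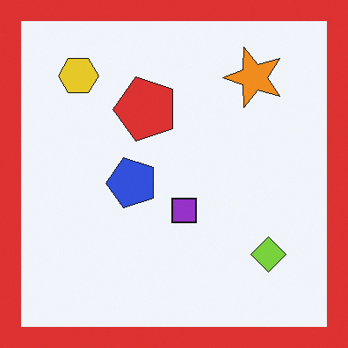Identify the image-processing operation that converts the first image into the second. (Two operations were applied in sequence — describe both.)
The second image is the first transposed (reflected across the top-left ↔ bottom-right diagonal), then framed with a red border.

Shapes have swapped their row and column positions — what was in the top-right is now in the bottom-left — a diagonal reflection. A solid red frame runs around the edge of the second image, with the content slightly shrunk inside it.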